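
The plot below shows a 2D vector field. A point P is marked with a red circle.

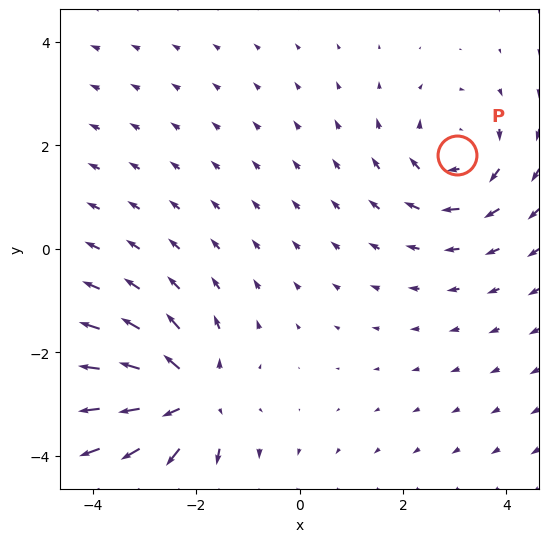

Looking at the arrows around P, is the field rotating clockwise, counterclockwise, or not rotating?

clockwise

Near P at (3.1, 1.8) the arrows circulate clockwise. The curl (z-component) there is about -3; negative curl means clockwise rotation.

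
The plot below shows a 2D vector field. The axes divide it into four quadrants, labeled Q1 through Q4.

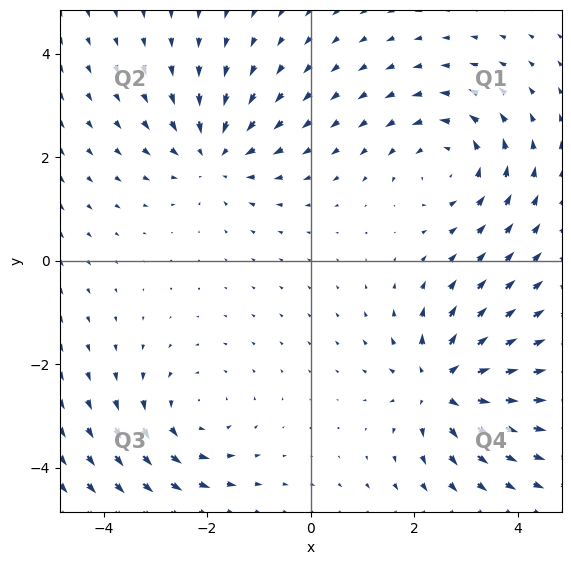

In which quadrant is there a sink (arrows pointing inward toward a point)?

The sink sits at approximately (-1.9, 2.0), which lies in quadrant Q2. The divergence there is about -4, negative as expected for a sink.

Q2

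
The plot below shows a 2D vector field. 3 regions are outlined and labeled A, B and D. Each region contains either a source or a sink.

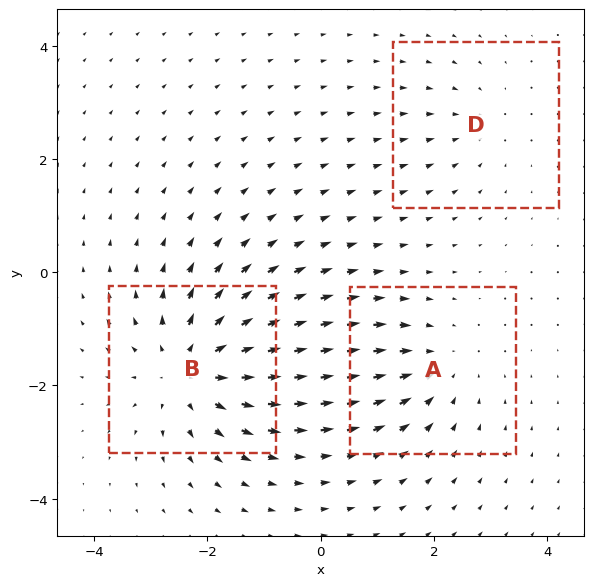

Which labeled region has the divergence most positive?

Divergence at each region's feature centre — A: about -3, B: about +5, D: about -2. Region B is most positive.

B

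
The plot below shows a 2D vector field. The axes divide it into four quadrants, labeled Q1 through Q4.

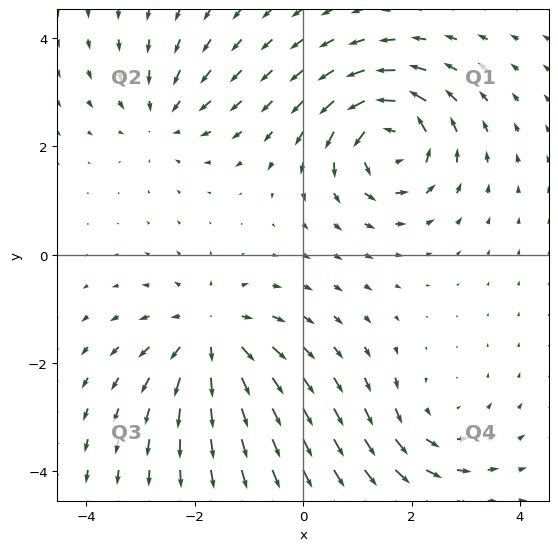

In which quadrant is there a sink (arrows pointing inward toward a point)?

Q2

The sink sits at approximately (-2.6, 2.6), which lies in quadrant Q2. The divergence there is about -3, negative as expected for a sink.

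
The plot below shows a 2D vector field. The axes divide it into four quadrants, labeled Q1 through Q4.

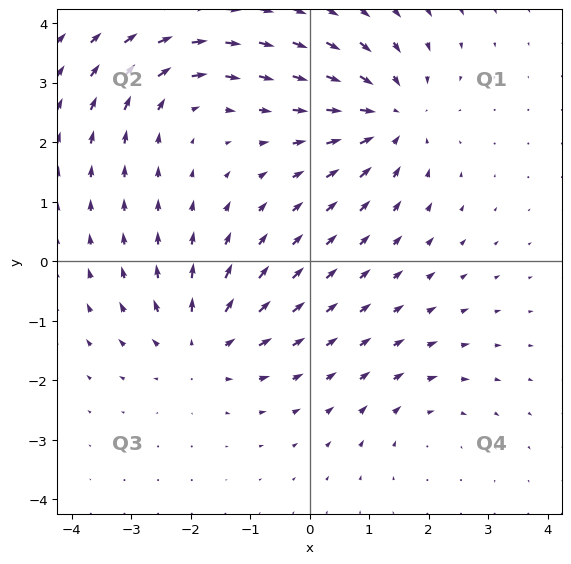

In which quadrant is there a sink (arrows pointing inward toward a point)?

Q1

The sink sits at approximately (1.4, 2.4), which lies in quadrant Q1. The divergence there is about -5, negative as expected for a sink.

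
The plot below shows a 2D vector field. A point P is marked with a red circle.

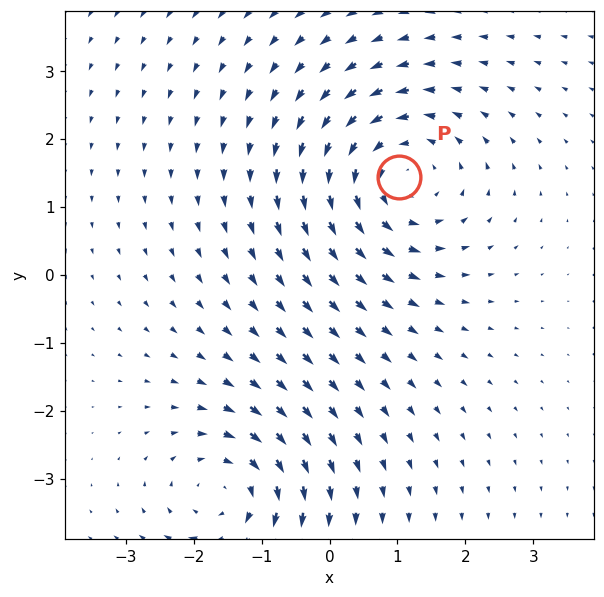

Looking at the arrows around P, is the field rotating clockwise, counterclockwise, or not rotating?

Near P at (1.0, 1.4) the arrows circulate counterclockwise. The curl (z-component) there is about +3; positive curl means counterclockwise rotation.

counterclockwise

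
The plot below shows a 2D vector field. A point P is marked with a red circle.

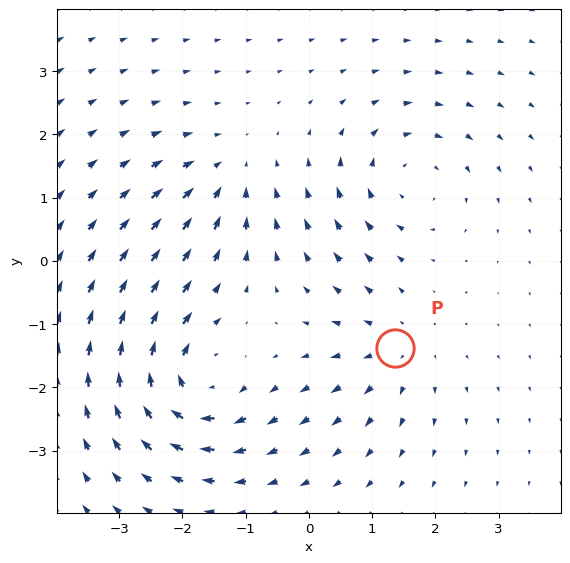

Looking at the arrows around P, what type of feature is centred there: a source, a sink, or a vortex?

source

At P (1.4, -1.4) the arrows spread outward. Divergence about +3, curl ≈0 — positive divergence with near-zero curl is a source.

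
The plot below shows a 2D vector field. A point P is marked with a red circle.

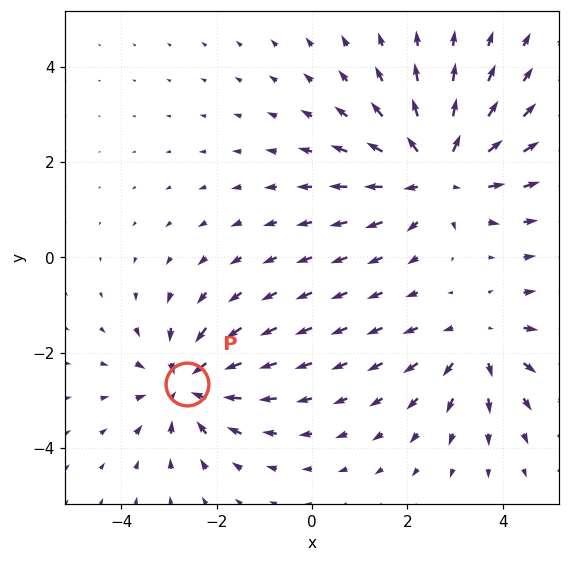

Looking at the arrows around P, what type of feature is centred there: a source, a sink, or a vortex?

At P (-2.6, -2.7) the arrows converge inward. Divergence about -4, curl ≈0 — negative divergence with near-zero curl is a sink.

sink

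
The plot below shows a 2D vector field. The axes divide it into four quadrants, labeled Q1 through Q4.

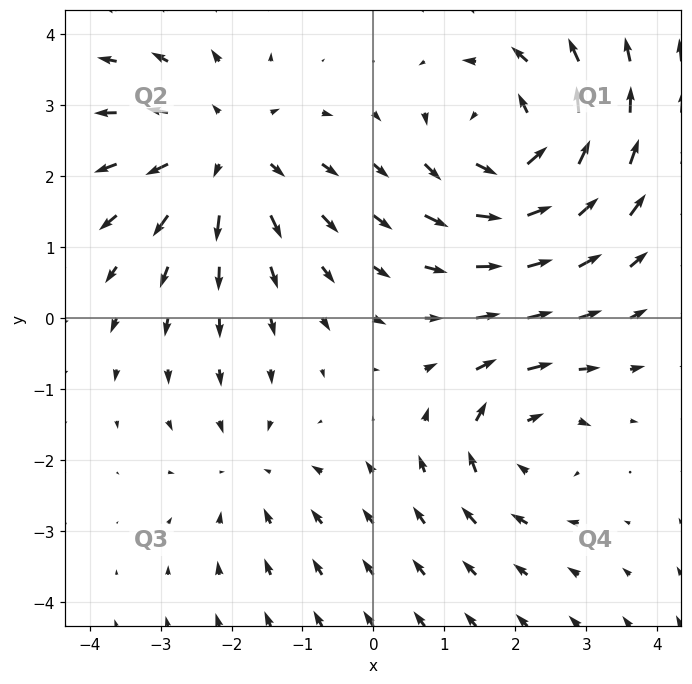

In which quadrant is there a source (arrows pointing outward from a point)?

The source sits at approximately (-2.1, 2.3), which lies in quadrant Q2. The divergence there is about +4, positive as expected for a source.

Q2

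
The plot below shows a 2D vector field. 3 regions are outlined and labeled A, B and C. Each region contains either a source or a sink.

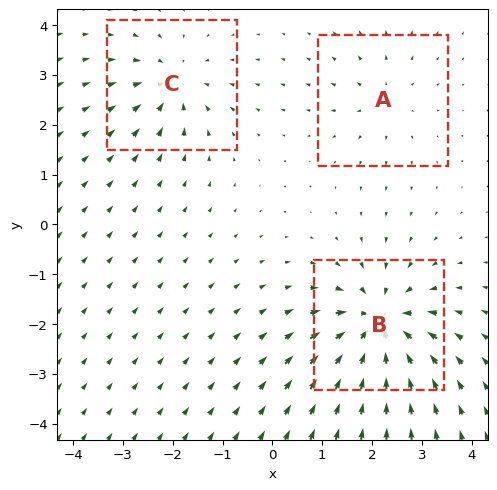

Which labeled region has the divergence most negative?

Divergence at each region's feature centre — A: about +3, B: about -6, C: about -4. Region B is most negative.

B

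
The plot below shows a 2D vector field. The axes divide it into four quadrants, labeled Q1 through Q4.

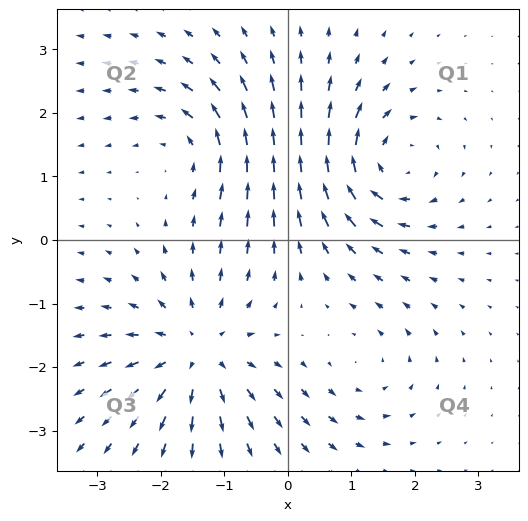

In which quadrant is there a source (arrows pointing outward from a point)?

Q3

The source sits at approximately (-1.4, -1.8), which lies in quadrant Q3. The divergence there is about +5, positive as expected for a source.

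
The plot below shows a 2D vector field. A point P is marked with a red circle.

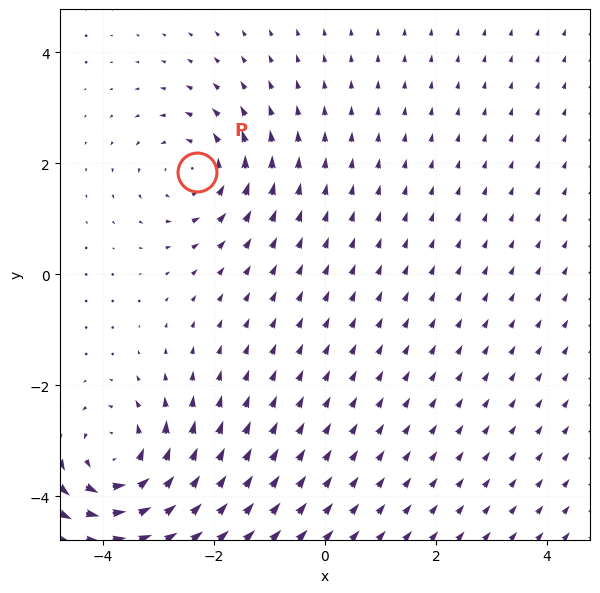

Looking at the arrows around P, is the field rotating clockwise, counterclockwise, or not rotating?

Near P at (-2.3, 1.8) the arrows circulate counterclockwise. The curl (z-component) there is about +3; positive curl means counterclockwise rotation.

counterclockwise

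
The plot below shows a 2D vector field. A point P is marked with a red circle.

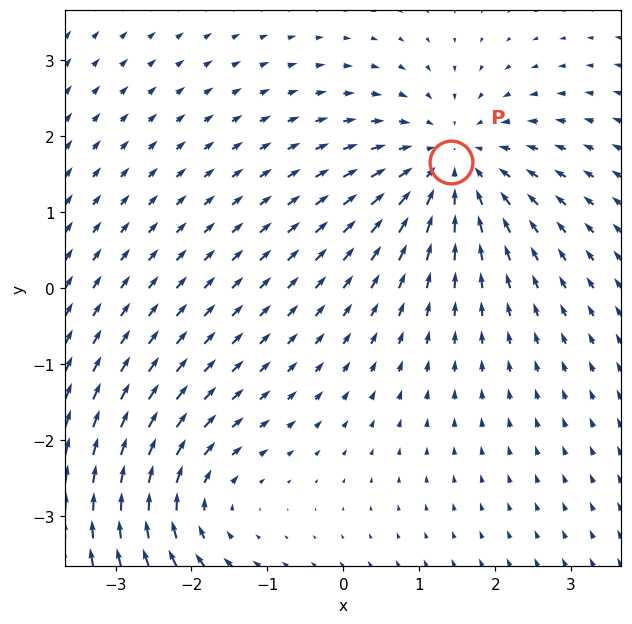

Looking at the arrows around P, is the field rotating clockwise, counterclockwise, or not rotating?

Near P at (1.4, 1.7) the arrows show no circulation. The curl there is ≈0.

not rotating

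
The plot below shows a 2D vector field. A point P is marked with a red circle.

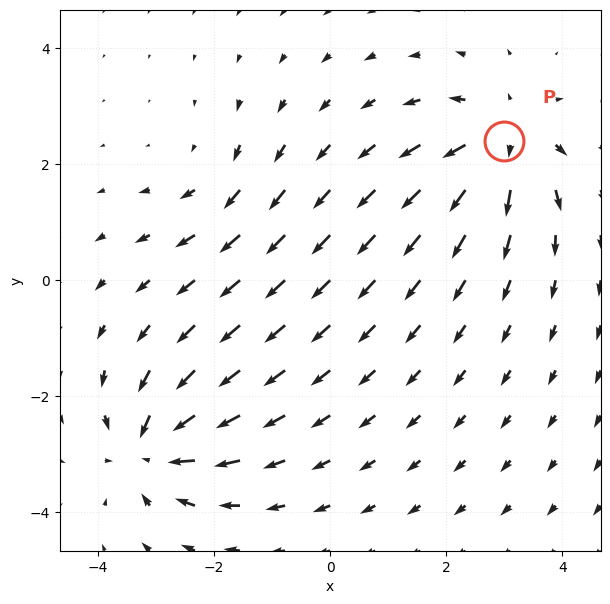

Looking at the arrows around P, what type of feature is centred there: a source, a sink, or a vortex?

At P (3.0, 2.4) the arrows spread outward. Divergence about +6, curl ≈0 — positive divergence with near-zero curl is a source.

source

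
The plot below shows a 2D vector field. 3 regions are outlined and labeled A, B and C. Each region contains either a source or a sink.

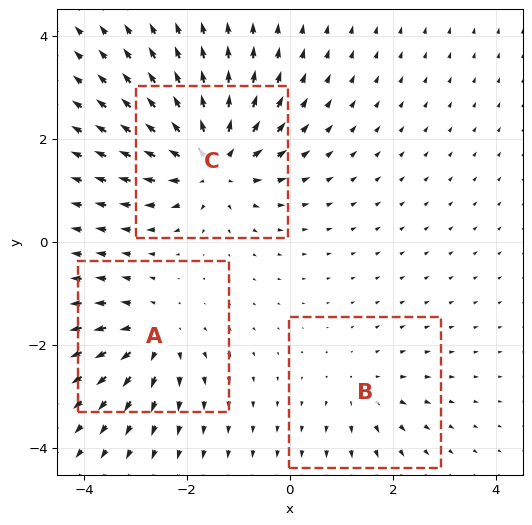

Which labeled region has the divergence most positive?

Divergence at each region's feature centre — A: about +4, B: about +2, C: about +6. Region C is most positive.

C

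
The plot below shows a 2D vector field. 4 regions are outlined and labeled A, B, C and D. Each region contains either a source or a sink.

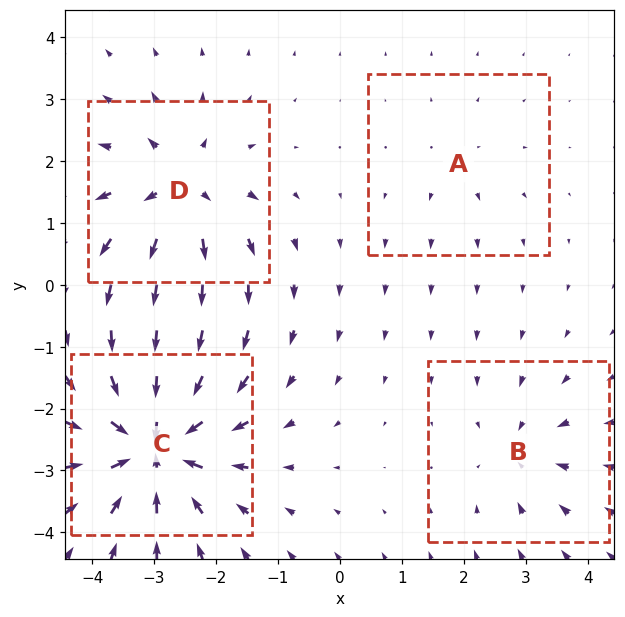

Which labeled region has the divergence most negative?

Divergence at each region's feature centre — A: about +2, B: about -4, C: about -9, D: about +6. Region C is most negative.

C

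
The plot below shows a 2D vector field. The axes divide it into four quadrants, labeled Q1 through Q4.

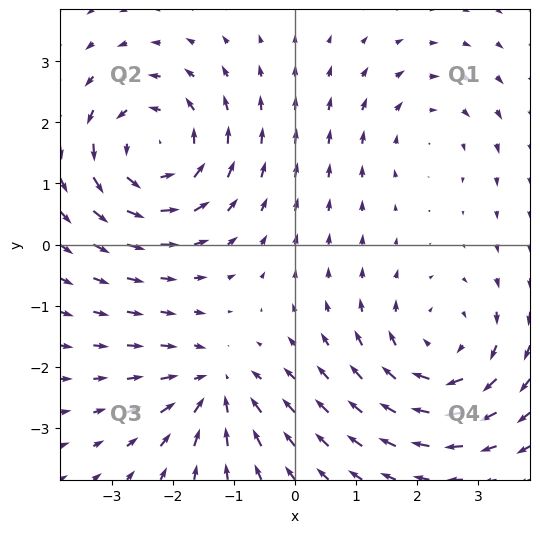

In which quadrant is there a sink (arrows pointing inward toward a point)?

Q3

The sink sits at approximately (-1.3, -2.3), which lies in quadrant Q3. The divergence there is about -4, negative as expected for a sink.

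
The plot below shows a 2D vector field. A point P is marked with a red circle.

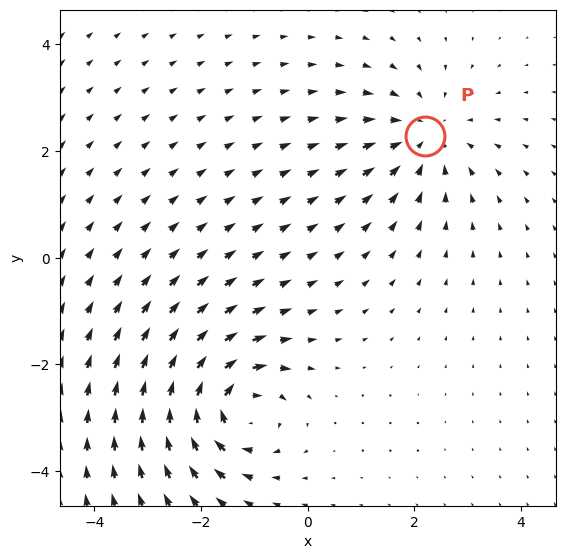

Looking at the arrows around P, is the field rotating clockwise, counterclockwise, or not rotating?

not rotating

Near P at (2.2, 2.3) the arrows show no circulation. The curl there is ≈0.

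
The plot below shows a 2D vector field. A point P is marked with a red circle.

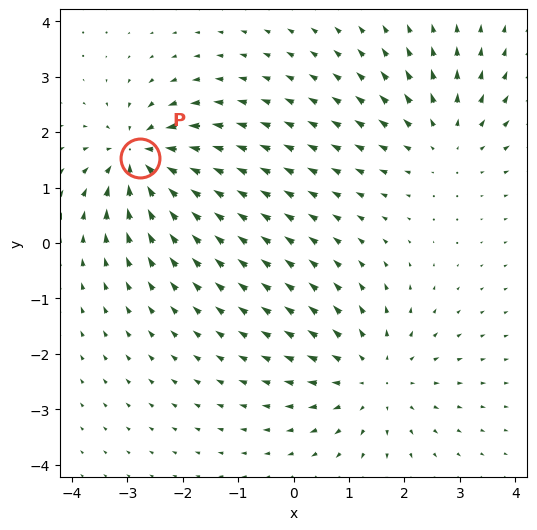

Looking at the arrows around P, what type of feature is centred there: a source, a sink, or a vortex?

sink

At P (-2.8, 1.5) the arrows converge inward. Divergence about -5, curl ≈0 — negative divergence with near-zero curl is a sink.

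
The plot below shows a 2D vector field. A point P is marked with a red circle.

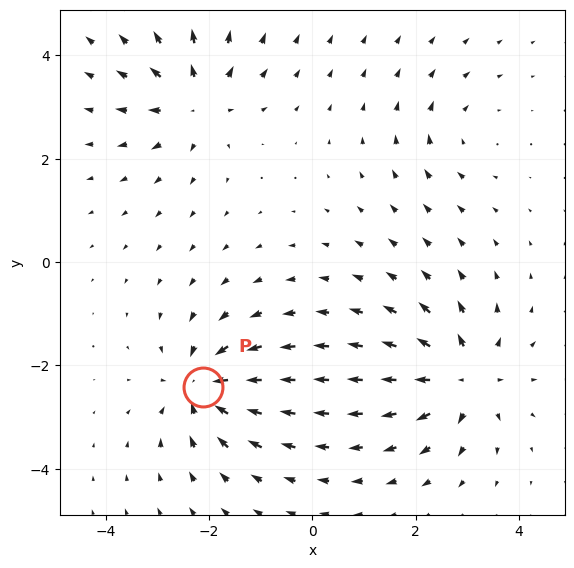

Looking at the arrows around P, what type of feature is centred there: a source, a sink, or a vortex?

At P (-2.1, -2.4) the arrows converge inward. Divergence about -6, curl ≈0 — negative divergence with near-zero curl is a sink.

sink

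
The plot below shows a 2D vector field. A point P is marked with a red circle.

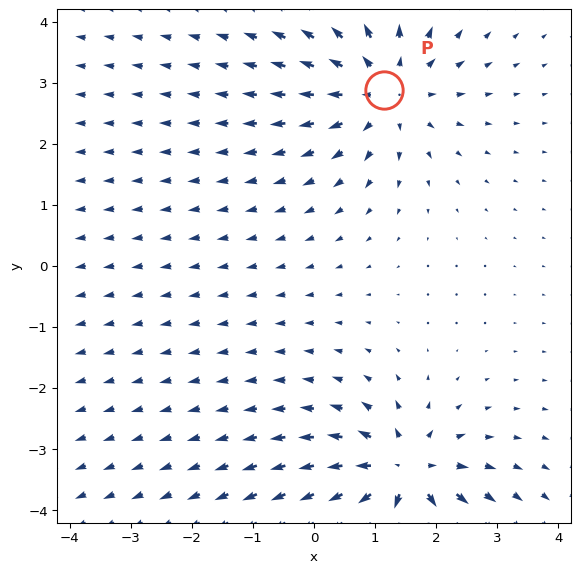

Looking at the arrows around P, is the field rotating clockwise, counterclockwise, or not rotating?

Near P at (1.1, 2.9) the arrows show no circulation. The curl there is ≈0.

not rotating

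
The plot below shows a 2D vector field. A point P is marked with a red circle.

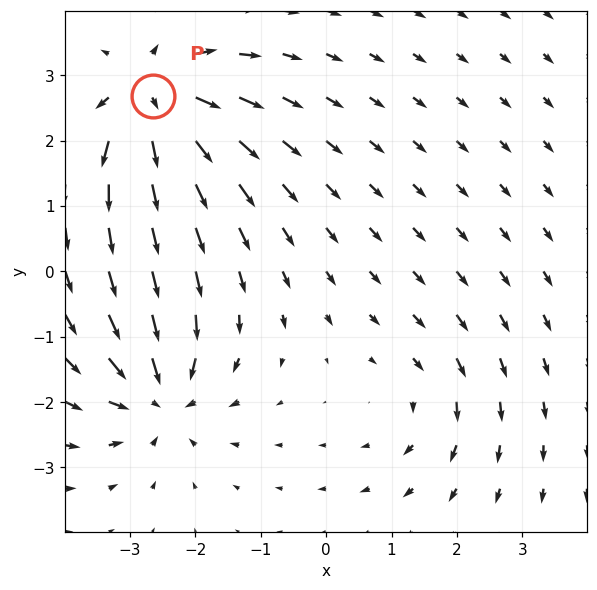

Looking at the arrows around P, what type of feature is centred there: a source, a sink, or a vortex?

At P (-2.6, 2.7) the arrows spread outward. Divergence about +6, curl ≈0 — positive divergence with near-zero curl is a source.

source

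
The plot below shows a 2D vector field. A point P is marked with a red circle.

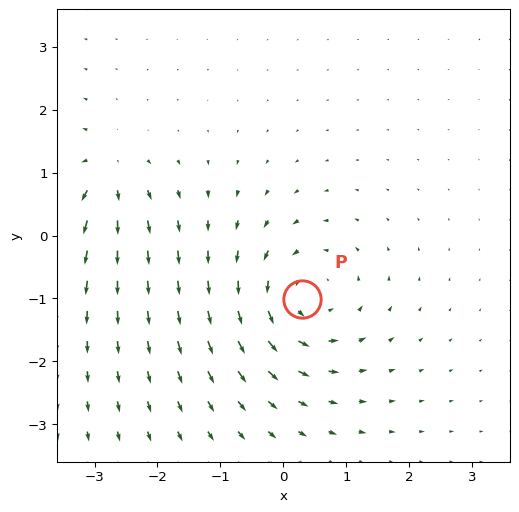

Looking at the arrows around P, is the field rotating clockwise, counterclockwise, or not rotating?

counterclockwise

Near P at (0.3, -1.0) the arrows circulate counterclockwise. The curl (z-component) there is about +4; positive curl means counterclockwise rotation.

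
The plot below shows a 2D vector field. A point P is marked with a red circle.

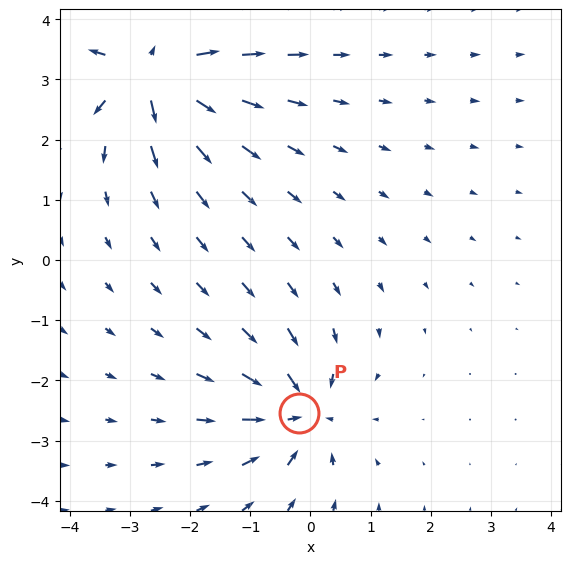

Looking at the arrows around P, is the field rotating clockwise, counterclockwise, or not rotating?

not rotating

Near P at (-0.2, -2.5) the arrows show no circulation. The curl there is ≈0.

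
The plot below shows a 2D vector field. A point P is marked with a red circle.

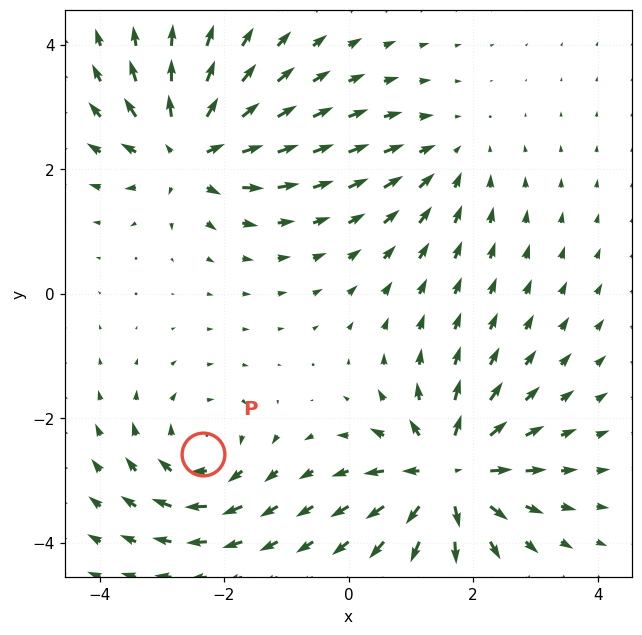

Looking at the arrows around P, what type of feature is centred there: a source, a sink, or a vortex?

vortex

At P (-2.3, -2.6) the arrows circulate clockwise. Divergence ≈0, curl about -4 — near-zero divergence with nonzero curl is a vortex.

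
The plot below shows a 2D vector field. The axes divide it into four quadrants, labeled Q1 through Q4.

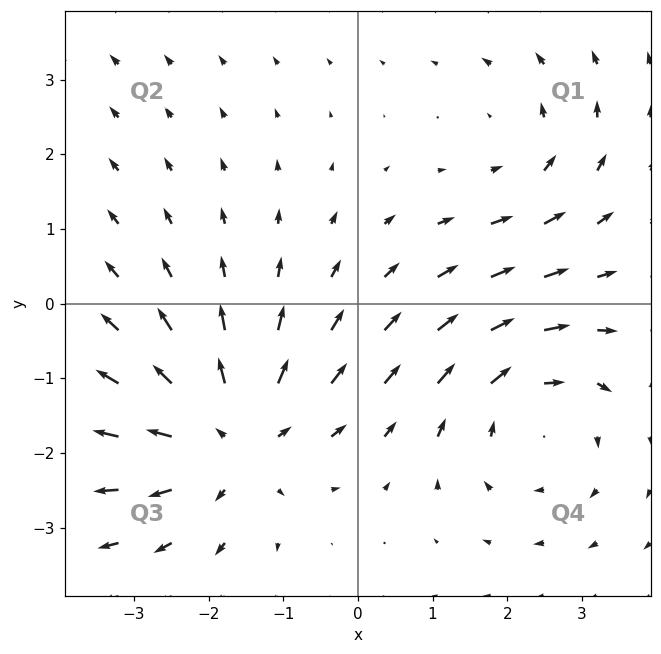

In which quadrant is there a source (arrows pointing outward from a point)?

Q3

The source sits at approximately (-1.7, -1.8), which lies in quadrant Q3. The divergence there is about +4, positive as expected for a source.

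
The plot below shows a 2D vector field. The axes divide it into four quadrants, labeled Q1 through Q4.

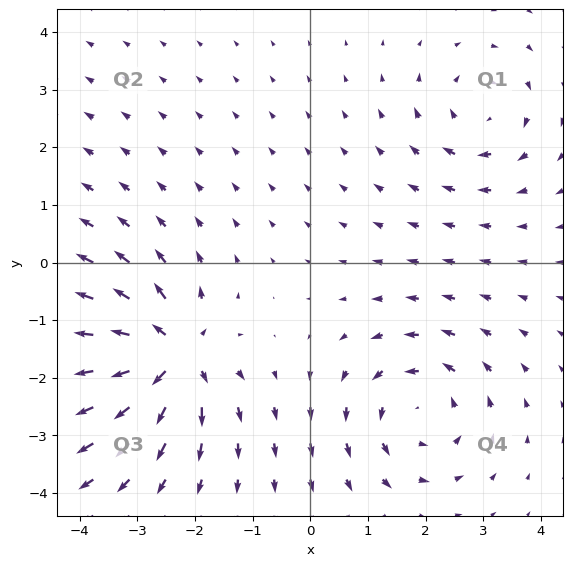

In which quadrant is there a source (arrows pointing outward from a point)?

Q3

The source sits at approximately (-2.4, -1.6), which lies in quadrant Q3. The divergence there is about +7, positive as expected for a source.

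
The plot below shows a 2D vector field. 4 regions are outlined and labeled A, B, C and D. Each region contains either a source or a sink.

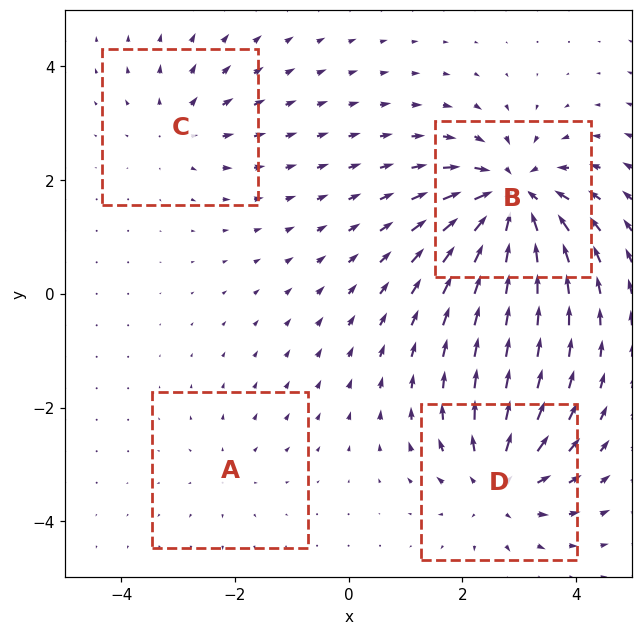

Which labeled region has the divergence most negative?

Divergence at each region's feature centre — A: about +2, B: about -8, C: about +3, D: about +6. Region B is most negative.

B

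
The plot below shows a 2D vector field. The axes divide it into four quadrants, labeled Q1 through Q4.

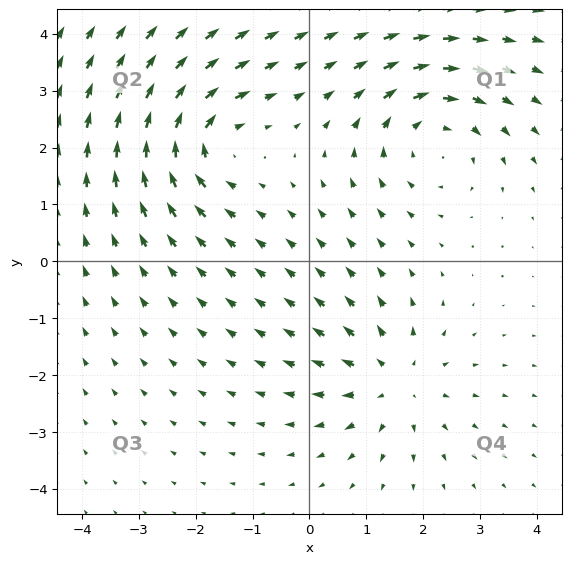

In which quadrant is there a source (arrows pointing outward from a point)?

The source sits at approximately (1.5, -2.1), which lies in quadrant Q4. The divergence there is about +3, positive as expected for a source.

Q4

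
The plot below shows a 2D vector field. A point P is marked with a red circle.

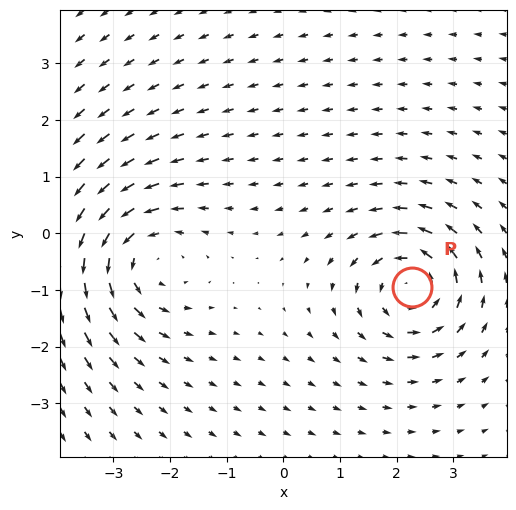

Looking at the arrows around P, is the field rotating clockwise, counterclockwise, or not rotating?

Near P at (2.3, -0.9) the arrows circulate counterclockwise. The curl (z-component) there is about +5; positive curl means counterclockwise rotation.

counterclockwise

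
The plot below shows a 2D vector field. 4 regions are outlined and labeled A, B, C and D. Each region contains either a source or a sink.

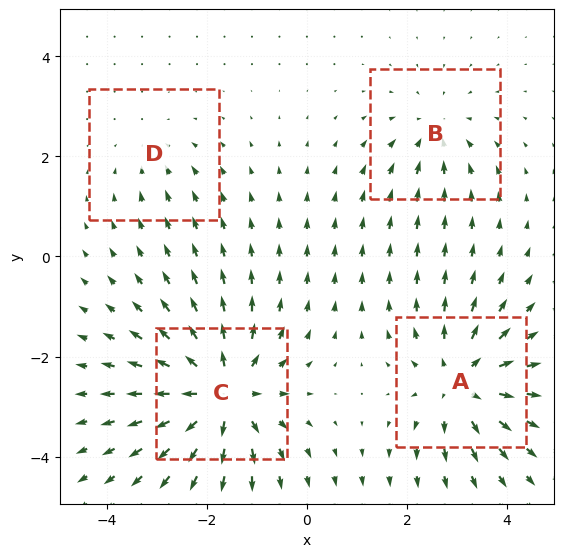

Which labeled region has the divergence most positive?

Divergence at each region's feature centre — A: about +5, B: about -3, C: about +7, D: about -2. Region C is most positive.

C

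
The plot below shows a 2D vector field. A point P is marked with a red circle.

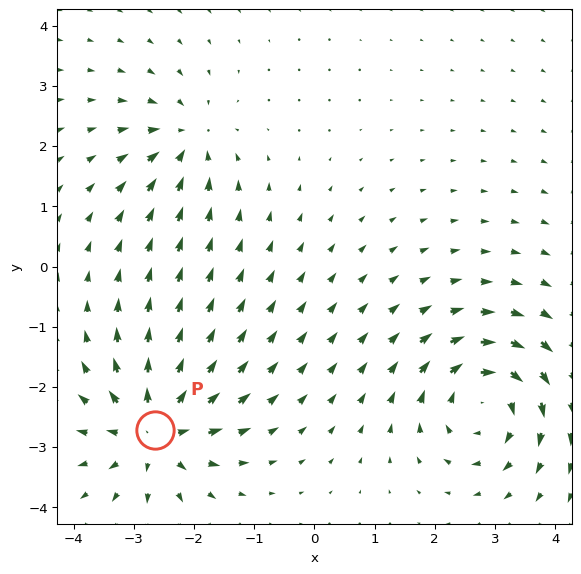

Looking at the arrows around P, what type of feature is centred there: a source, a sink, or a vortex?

At P (-2.7, -2.7) the arrows spread outward. Divergence about +5, curl ≈0 — positive divergence with near-zero curl is a source.

source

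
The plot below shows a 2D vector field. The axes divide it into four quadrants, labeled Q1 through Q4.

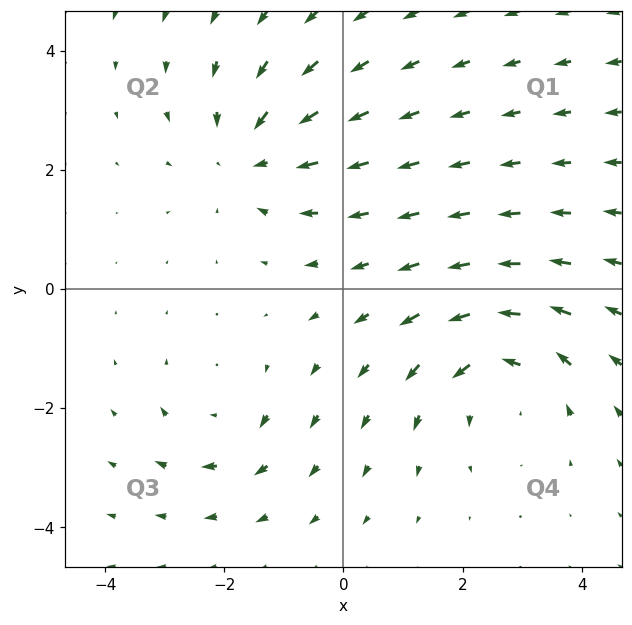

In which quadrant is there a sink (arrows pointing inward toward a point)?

Q2

The sink sits at approximately (-1.5, 2.2), which lies in quadrant Q2. The divergence there is about -4, negative as expected for a sink.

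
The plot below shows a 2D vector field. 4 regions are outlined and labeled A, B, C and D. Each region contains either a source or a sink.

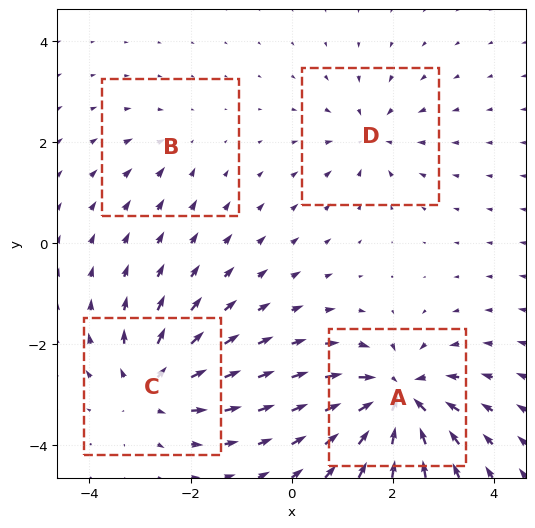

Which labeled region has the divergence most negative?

Divergence at each region's feature centre — A: about -8, B: about -2, C: about +6, D: about -4. Region A is most negative.

A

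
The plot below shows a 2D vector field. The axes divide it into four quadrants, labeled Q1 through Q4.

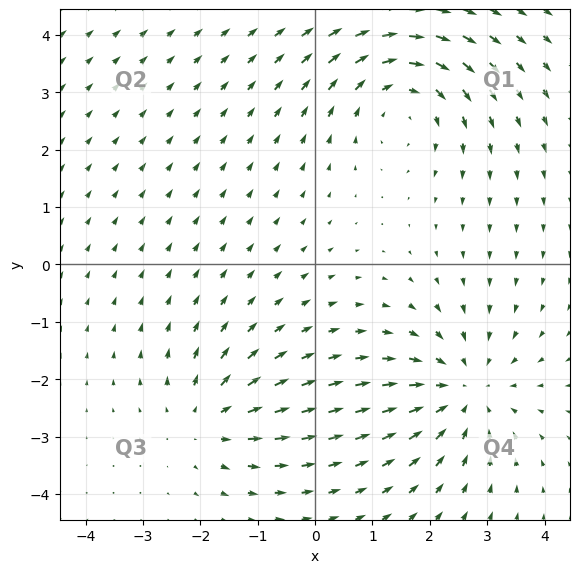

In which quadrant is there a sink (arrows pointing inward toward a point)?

The sink sits at approximately (2.6, -2.2), which lies in quadrant Q4. The divergence there is about -3, negative as expected for a sink.

Q4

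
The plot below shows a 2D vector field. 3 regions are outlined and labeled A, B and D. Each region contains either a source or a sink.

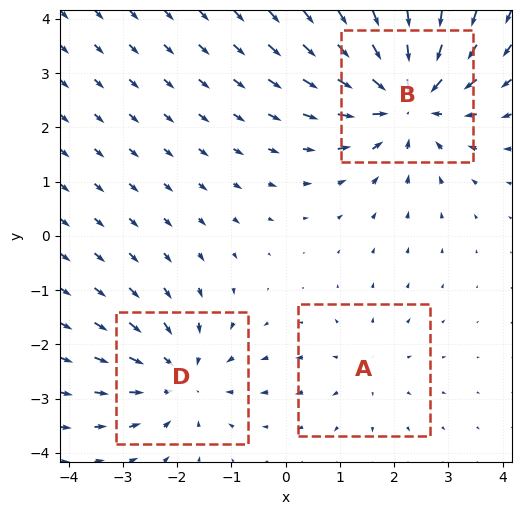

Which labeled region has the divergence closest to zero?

A

Divergence at each region's feature centre — A: about +2, B: about -5, D: about -3. Region A is closest to zero.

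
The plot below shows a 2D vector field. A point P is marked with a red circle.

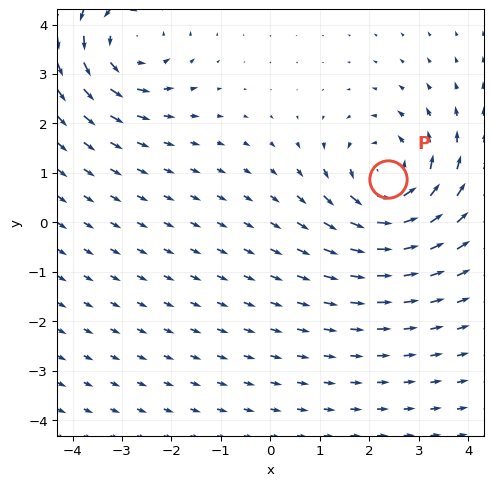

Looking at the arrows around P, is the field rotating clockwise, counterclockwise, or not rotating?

Near P at (2.4, 0.9) the arrows circulate counterclockwise. The curl (z-component) there is about +4; positive curl means counterclockwise rotation.

counterclockwise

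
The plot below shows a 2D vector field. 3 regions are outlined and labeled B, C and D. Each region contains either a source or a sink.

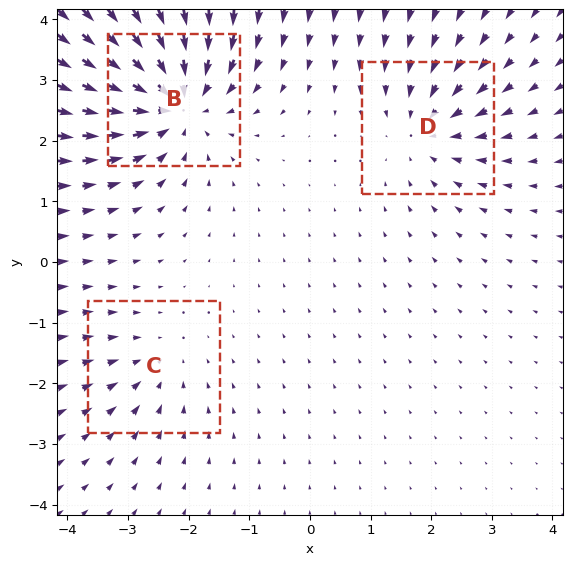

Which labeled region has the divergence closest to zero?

Divergence at each region's feature centre — B: about -5, C: about -2, D: about -3. Region C is closest to zero.

C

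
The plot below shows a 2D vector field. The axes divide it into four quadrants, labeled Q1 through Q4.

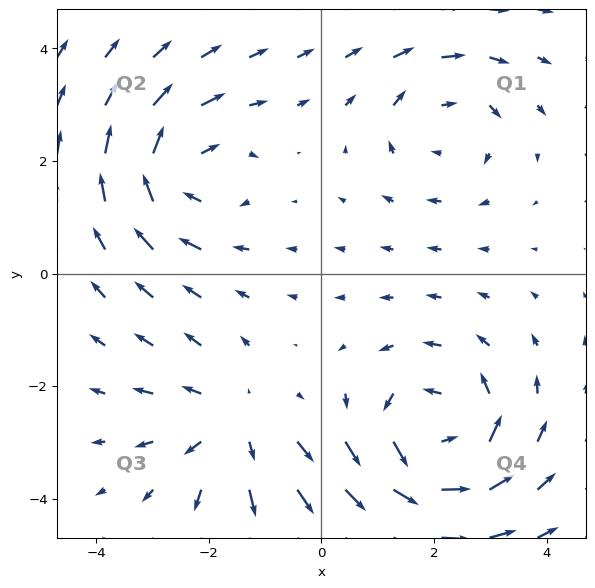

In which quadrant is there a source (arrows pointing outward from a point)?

Q3

The source sits at approximately (-1.5, -2.7), which lies in quadrant Q3. The divergence there is about +3, positive as expected for a source.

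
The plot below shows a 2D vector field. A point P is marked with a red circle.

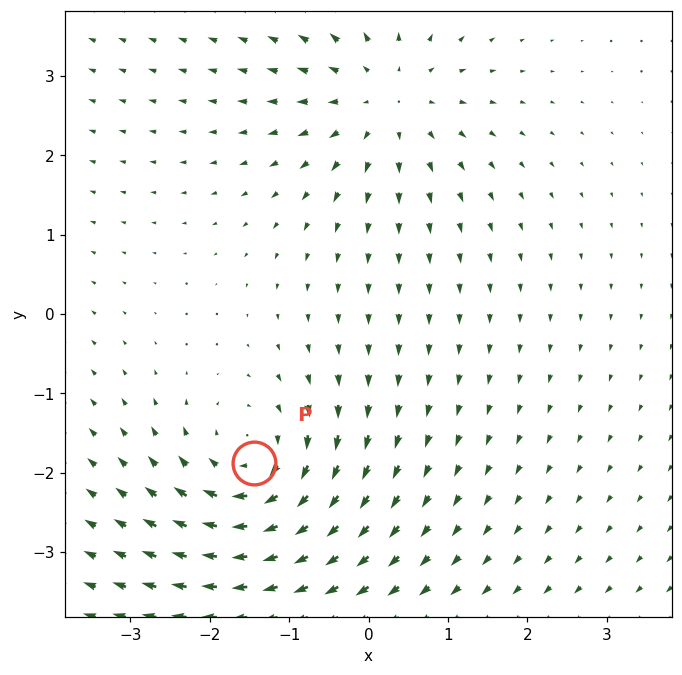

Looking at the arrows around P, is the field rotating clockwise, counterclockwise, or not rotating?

Near P at (-1.4, -1.9) the arrows circulate clockwise. The curl (z-component) there is about -5; negative curl means clockwise rotation.

clockwise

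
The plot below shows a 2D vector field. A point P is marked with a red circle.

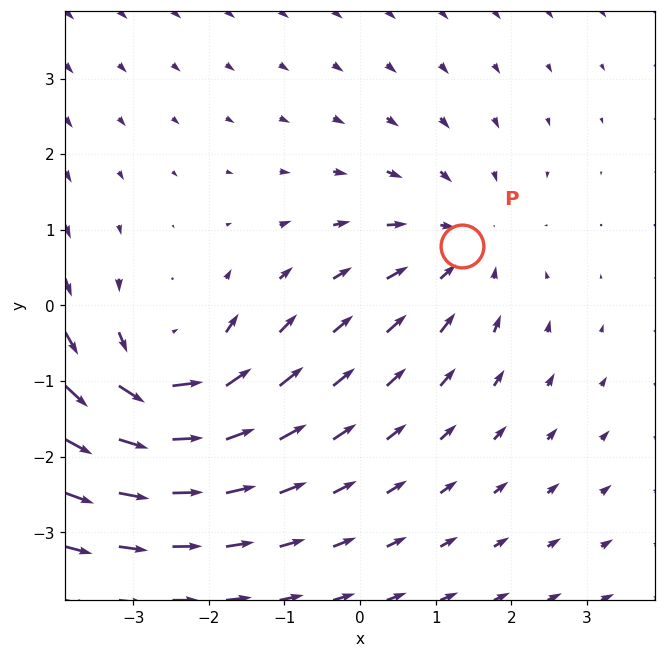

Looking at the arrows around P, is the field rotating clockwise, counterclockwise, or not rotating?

Near P at (1.4, 0.8) the arrows show no circulation. The curl there is ≈0.

not rotating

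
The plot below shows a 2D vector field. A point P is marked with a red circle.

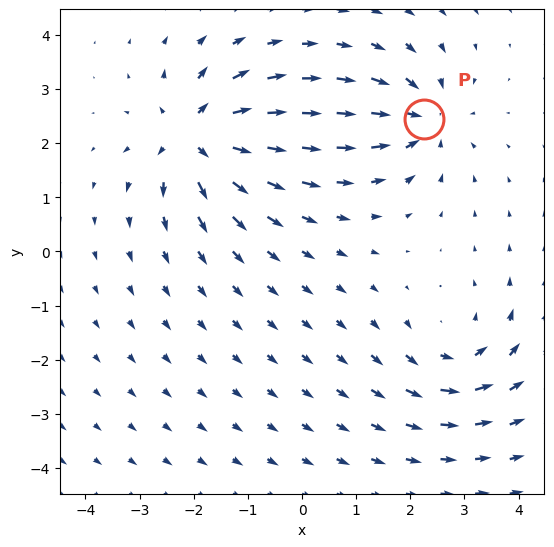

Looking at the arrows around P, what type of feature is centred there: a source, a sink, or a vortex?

At P (2.2, 2.4) the arrows converge inward. Divergence about -5, curl ≈0 — negative divergence with near-zero curl is a sink.

sink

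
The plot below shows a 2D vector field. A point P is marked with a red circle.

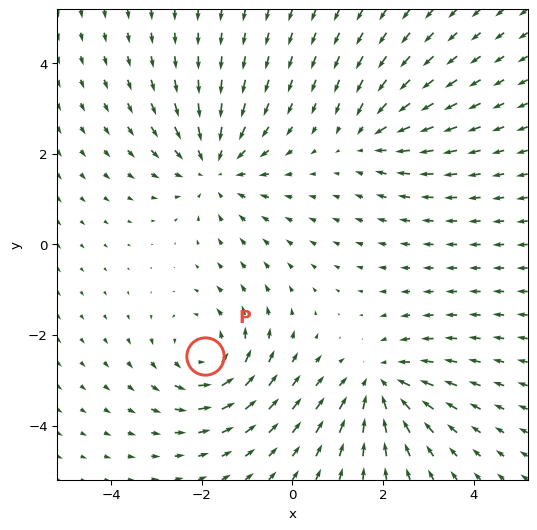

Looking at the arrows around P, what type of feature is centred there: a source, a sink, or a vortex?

At P (-1.9, -2.5) the arrows circulate counterclockwise. Divergence ≈0, curl about +4 — near-zero divergence with nonzero curl is a vortex.

vortex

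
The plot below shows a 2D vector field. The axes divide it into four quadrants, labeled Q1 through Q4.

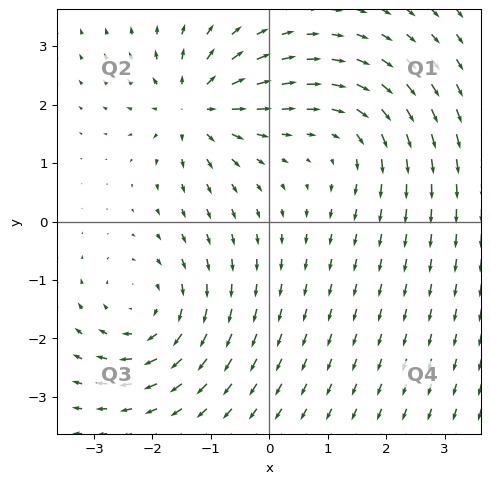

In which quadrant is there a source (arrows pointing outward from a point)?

The source sits at approximately (-1.3, 2.0), which lies in quadrant Q2. The divergence there is about +6, positive as expected for a source.

Q2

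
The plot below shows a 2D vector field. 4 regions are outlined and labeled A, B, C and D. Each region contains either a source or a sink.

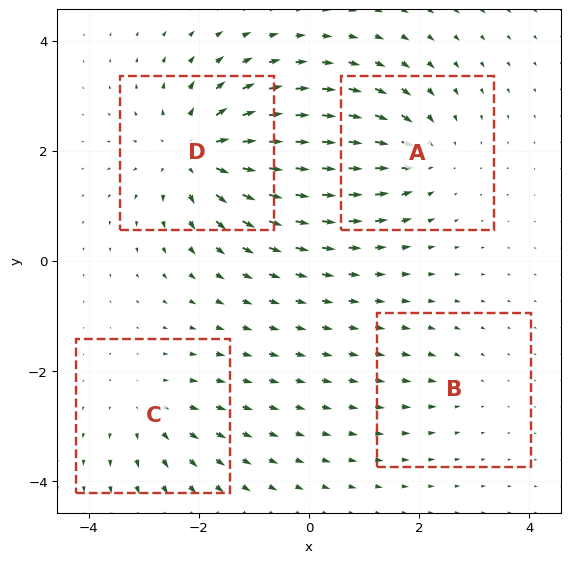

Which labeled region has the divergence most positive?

D

Divergence at each region's feature centre — A: about -5, B: about -2, C: about +3, D: about +7. Region D is most positive.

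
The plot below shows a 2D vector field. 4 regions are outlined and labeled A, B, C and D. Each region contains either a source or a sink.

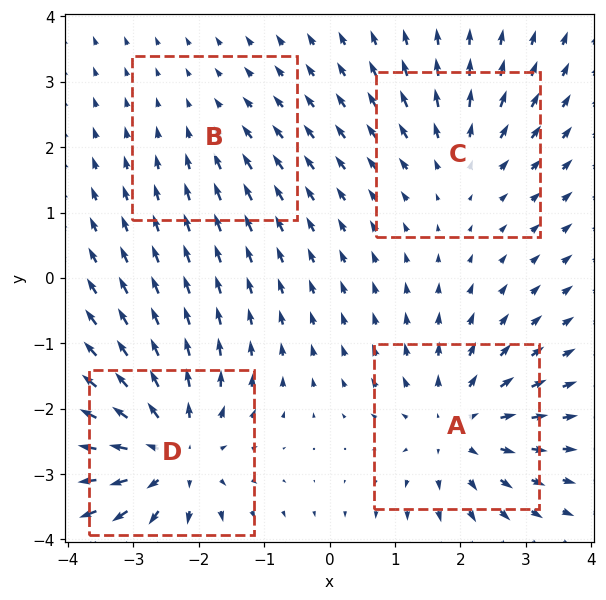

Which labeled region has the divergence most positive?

Divergence at each region's feature centre — A: about +5, B: about -2, C: about +3, D: about +6. Region D is most positive.

D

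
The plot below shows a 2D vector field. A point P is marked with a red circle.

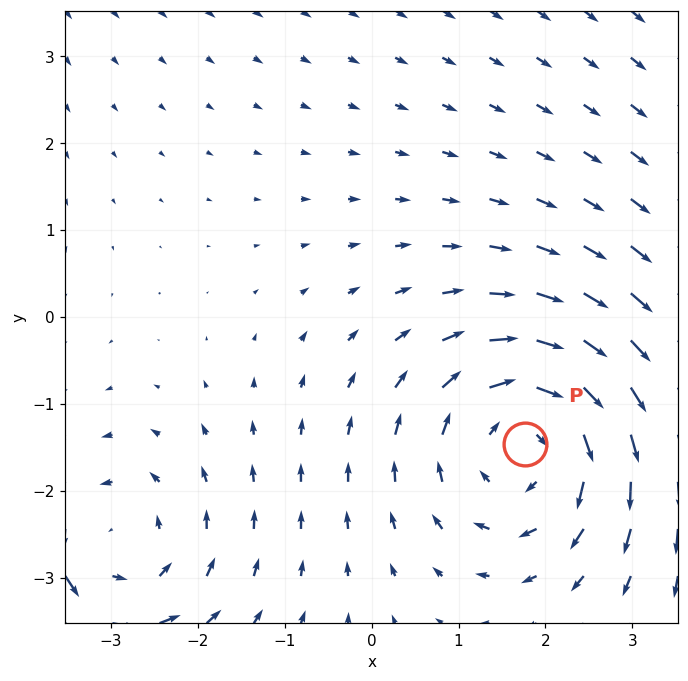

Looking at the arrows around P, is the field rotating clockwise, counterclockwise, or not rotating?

clockwise

Near P at (1.8, -1.5) the arrows circulate clockwise. The curl (z-component) there is about -4; negative curl means clockwise rotation.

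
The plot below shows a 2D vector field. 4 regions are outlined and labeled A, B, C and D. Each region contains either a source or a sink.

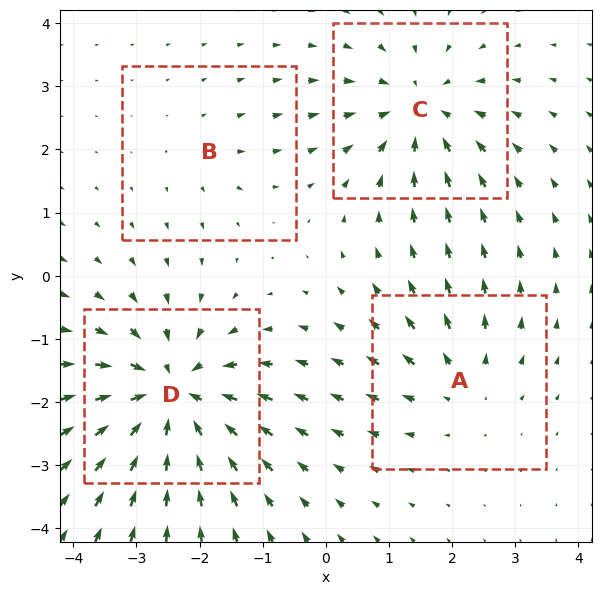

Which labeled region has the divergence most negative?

D

Divergence at each region's feature centre — A: about +3, B: about +2, C: about -5, D: about -7. Region D is most negative.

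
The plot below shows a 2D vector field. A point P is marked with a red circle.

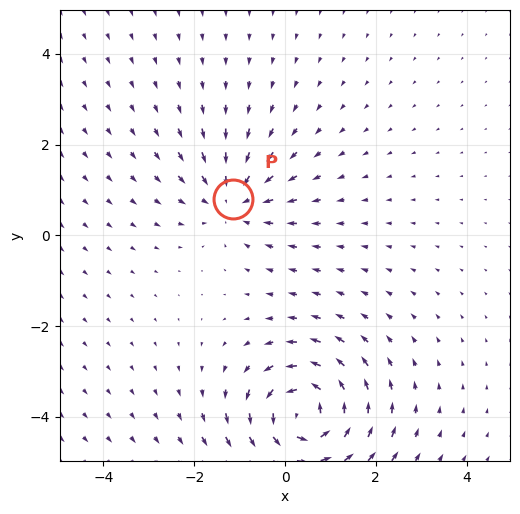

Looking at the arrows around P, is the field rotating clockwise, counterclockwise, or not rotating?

not rotating

Near P at (-1.2, 0.8) the arrows show no circulation. The curl there is ≈0.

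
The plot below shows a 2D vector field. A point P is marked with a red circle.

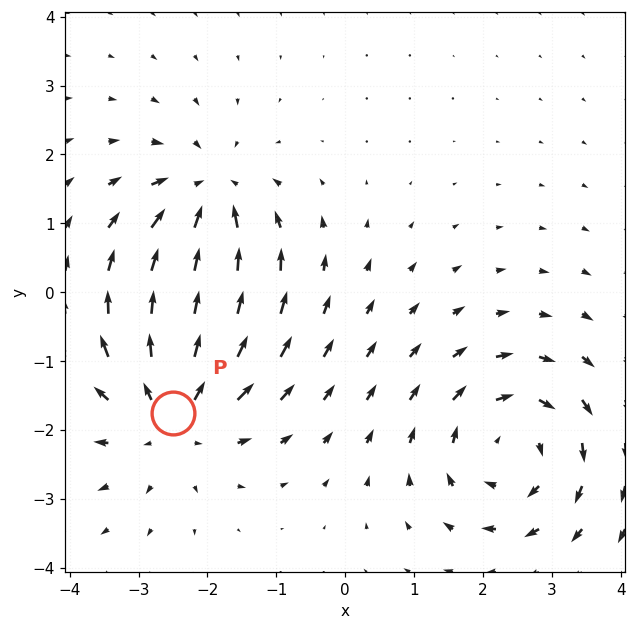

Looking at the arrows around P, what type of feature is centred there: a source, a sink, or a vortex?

source

At P (-2.5, -1.7) the arrows spread outward. Divergence about +5, curl ≈0 — positive divergence with near-zero curl is a source.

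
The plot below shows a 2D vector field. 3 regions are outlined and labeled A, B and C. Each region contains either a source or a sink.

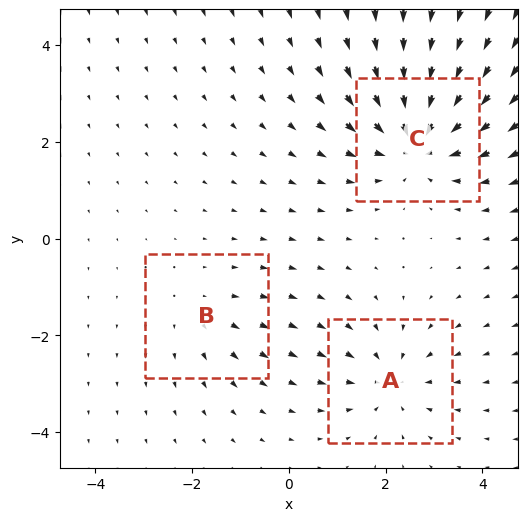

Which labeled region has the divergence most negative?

Divergence at each region's feature centre — A: about -3, B: about +2, C: about -5. Region C is most negative.

C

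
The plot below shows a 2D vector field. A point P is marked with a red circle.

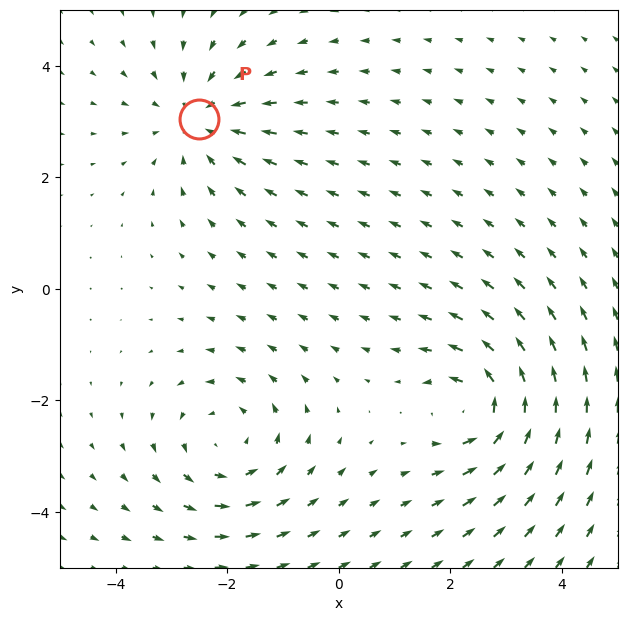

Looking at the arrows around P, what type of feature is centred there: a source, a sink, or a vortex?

At P (-2.5, 3.0) the arrows converge inward. Divergence about -3, curl ≈0 — negative divergence with near-zero curl is a sink.

sink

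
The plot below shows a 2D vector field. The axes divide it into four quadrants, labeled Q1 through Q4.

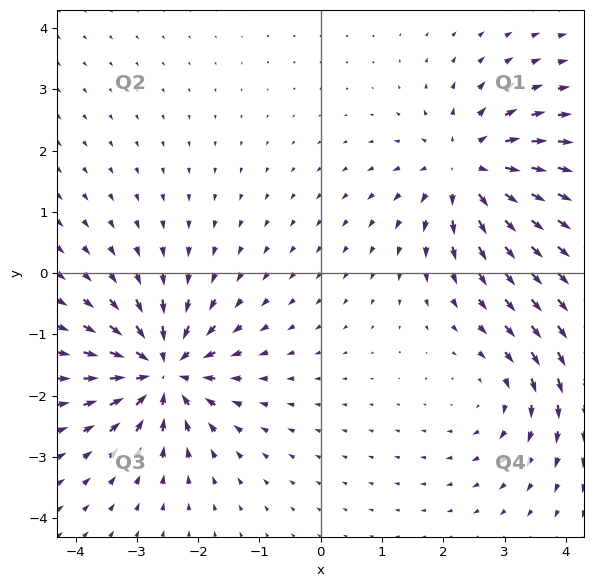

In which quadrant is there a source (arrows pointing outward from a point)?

The source sits at approximately (2.4, 1.7), which lies in quadrant Q1. The divergence there is about +5, positive as expected for a source.

Q1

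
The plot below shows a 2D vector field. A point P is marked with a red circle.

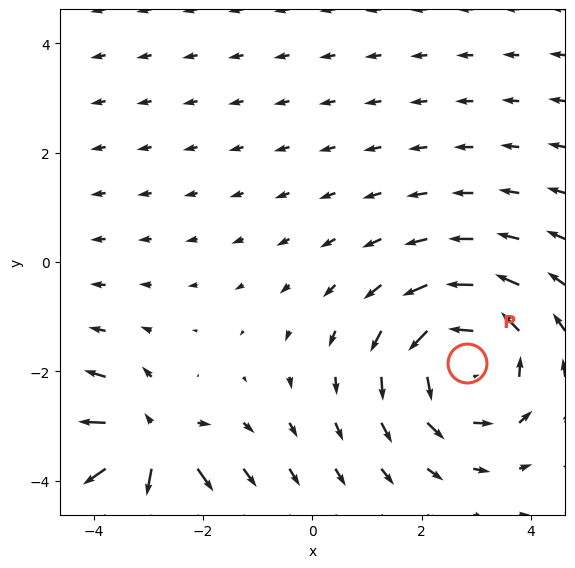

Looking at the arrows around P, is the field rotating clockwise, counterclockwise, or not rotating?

Near P at (2.8, -1.8) the arrows circulate counterclockwise. The curl (z-component) there is about +4; positive curl means counterclockwise rotation.

counterclockwise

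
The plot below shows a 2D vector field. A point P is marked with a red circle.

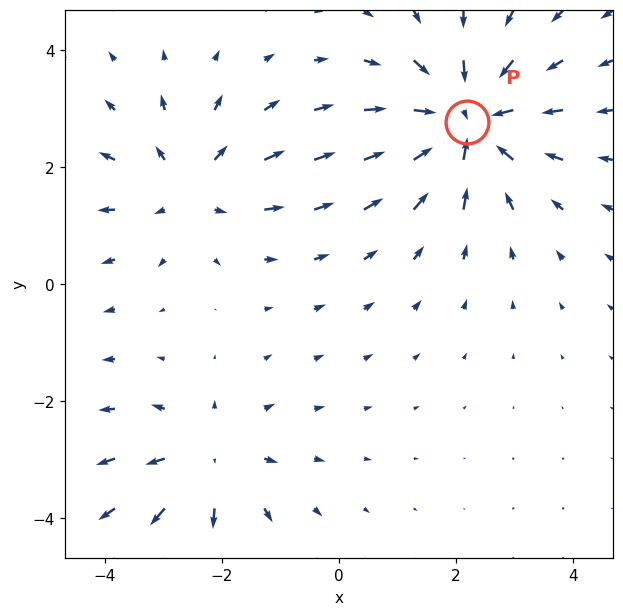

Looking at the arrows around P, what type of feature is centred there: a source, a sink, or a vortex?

sink

At P (2.2, 2.8) the arrows converge inward. Divergence about -5, curl ≈0 — negative divergence with near-zero curl is a sink.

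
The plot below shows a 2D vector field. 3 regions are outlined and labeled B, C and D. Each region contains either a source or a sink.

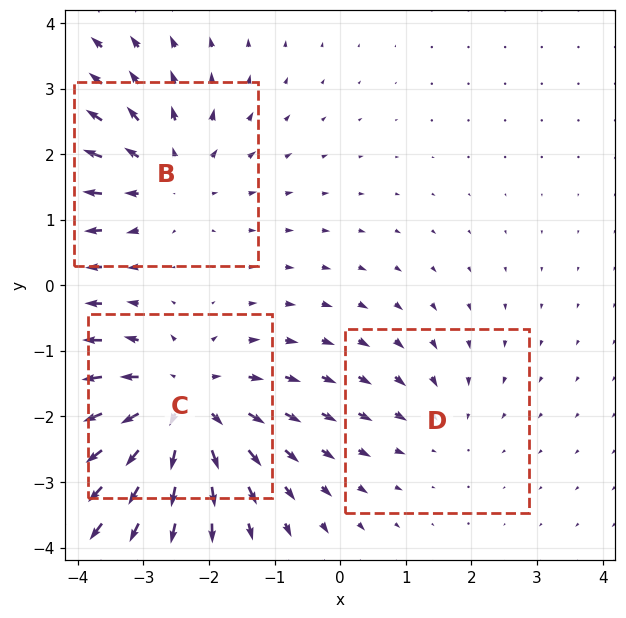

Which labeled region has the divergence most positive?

Divergence at each region's feature centre — B: about +3, C: about +4, D: about -2. Region C is most positive.

C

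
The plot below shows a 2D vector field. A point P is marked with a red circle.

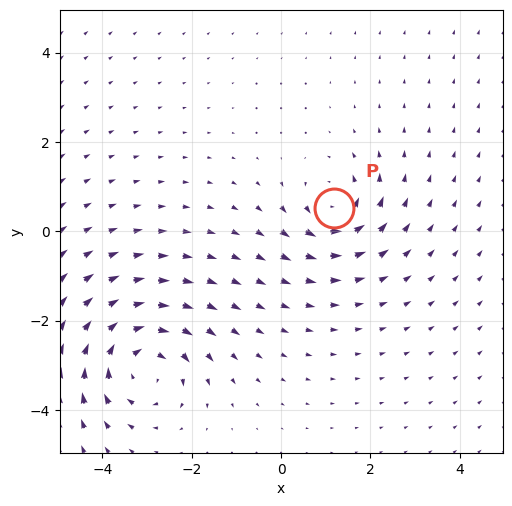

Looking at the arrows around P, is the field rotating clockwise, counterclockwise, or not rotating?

counterclockwise

Near P at (1.2, 0.5) the arrows circulate counterclockwise. The curl (z-component) there is about +5; positive curl means counterclockwise rotation.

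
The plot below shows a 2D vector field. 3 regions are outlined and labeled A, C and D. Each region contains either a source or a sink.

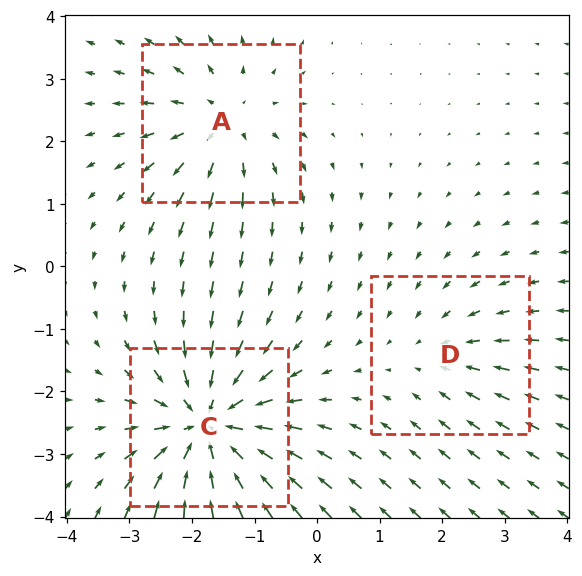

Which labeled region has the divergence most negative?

C

Divergence at each region's feature centre — A: about +4, C: about -6, D: about -2. Region C is most negative.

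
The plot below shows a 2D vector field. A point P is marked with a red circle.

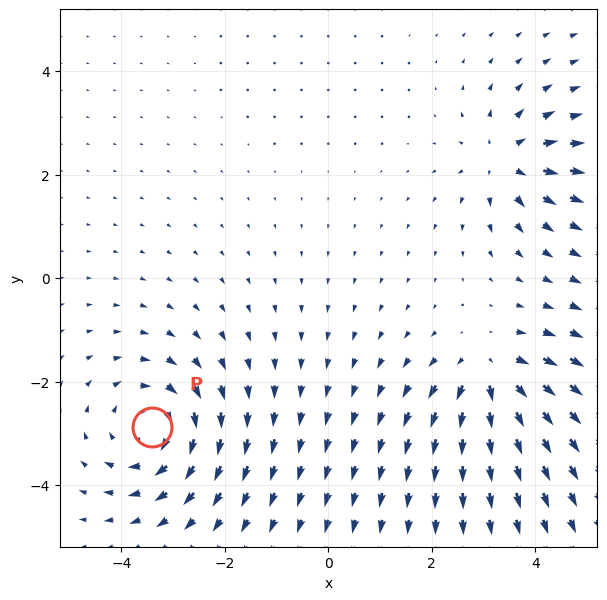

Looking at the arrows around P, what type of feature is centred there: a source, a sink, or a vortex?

vortex

At P (-3.4, -2.9) the arrows circulate clockwise. Divergence ≈0, curl about -5 — near-zero divergence with nonzero curl is a vortex.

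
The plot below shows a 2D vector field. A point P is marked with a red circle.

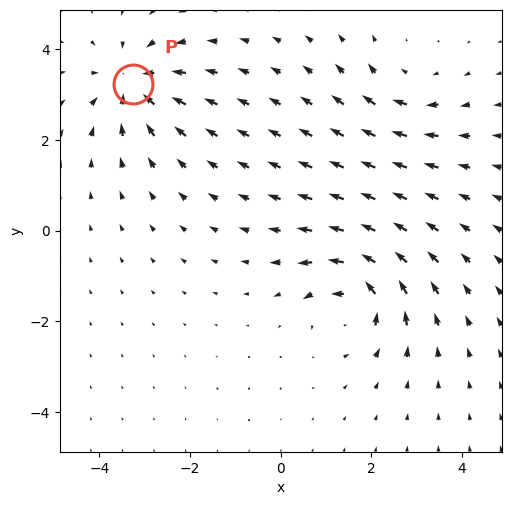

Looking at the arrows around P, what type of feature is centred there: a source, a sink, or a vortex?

At P (-3.3, 3.2) the arrows converge inward. Divergence about -5, curl ≈0 — negative divergence with near-zero curl is a sink.

sink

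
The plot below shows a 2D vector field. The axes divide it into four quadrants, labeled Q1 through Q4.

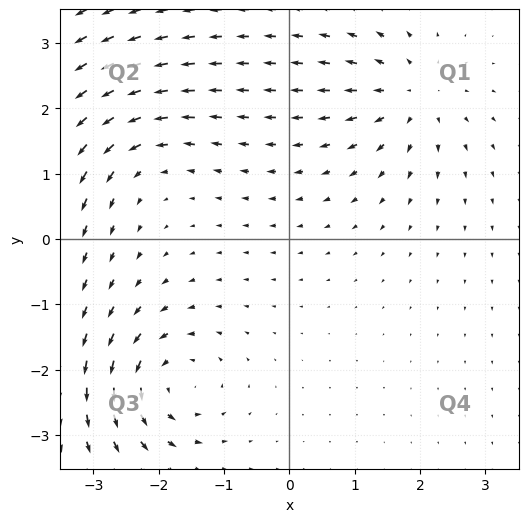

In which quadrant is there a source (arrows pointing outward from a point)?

Q1

The source sits at approximately (1.9, 2.2), which lies in quadrant Q1. The divergence there is about +4, positive as expected for a source.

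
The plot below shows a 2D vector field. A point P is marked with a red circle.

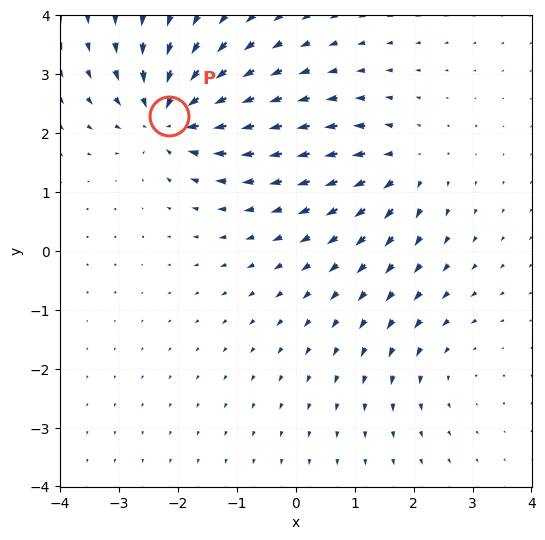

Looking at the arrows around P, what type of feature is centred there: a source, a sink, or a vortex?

sink

At P (-2.2, 2.3) the arrows converge inward. Divergence about -6, curl ≈0 — negative divergence with near-zero curl is a sink.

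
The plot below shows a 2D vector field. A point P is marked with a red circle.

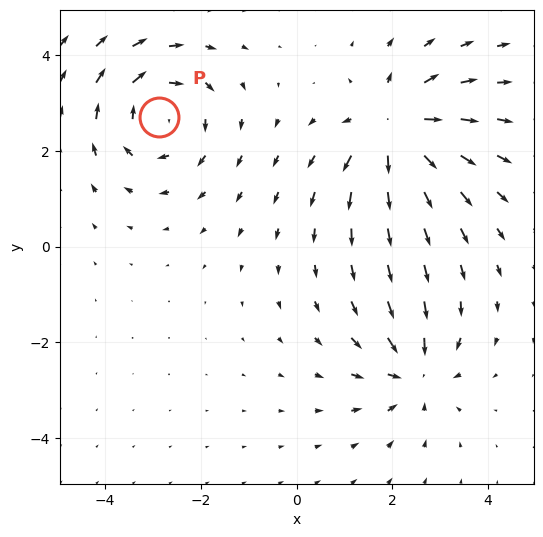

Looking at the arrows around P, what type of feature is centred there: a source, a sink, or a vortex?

vortex

At P (-2.9, 2.7) the arrows circulate clockwise. Divergence ≈0, curl about -4 — near-zero divergence with nonzero curl is a vortex.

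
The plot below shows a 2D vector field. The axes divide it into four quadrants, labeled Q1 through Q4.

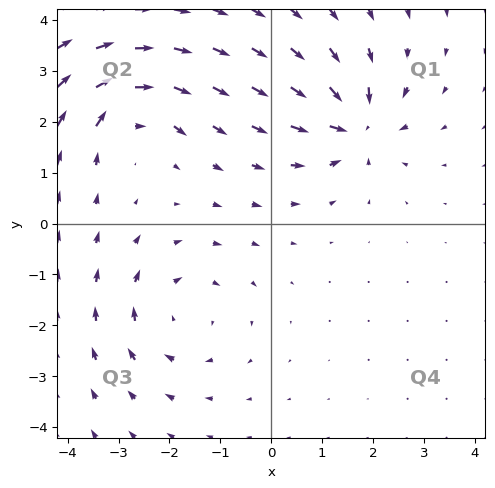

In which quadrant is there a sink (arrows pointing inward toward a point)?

Q1

The sink sits at approximately (1.7, 1.9), which lies in quadrant Q1. The divergence there is about -7, negative as expected for a sink.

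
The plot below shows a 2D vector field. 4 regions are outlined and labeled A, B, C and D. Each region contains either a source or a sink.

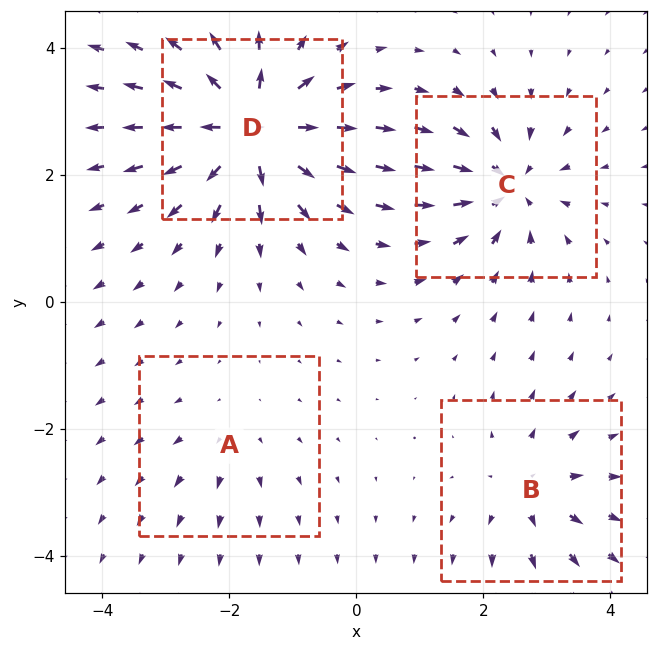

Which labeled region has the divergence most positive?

Divergence at each region's feature centre — A: about +2, B: about +4, C: about -6, D: about +9. Region D is most positive.

D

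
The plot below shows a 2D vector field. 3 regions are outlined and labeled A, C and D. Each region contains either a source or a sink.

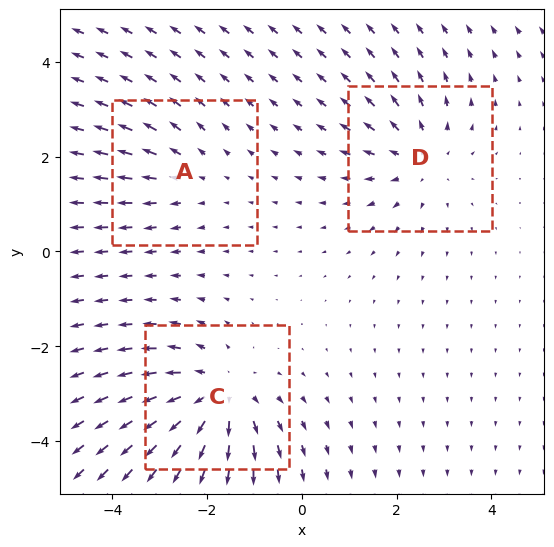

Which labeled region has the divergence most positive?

Divergence at each region's feature centre — A: about +2, C: about +4, D: about +3. Region C is most positive.

C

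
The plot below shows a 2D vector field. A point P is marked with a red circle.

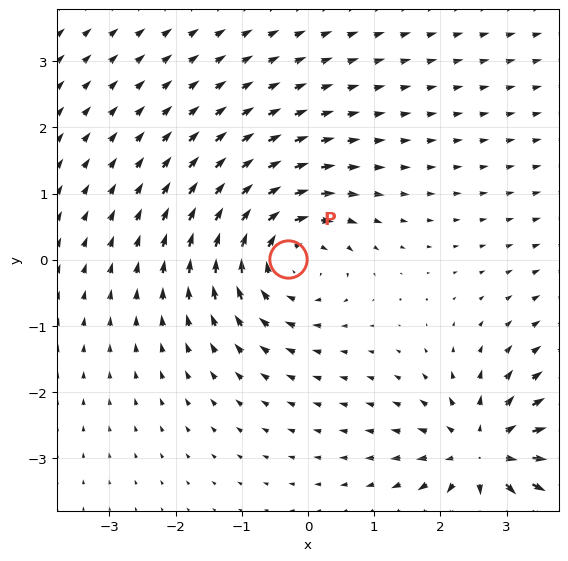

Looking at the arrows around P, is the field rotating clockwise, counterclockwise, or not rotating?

clockwise

Near P at (-0.3, 0.0) the arrows circulate clockwise. The curl (z-component) there is about -4; negative curl means clockwise rotation.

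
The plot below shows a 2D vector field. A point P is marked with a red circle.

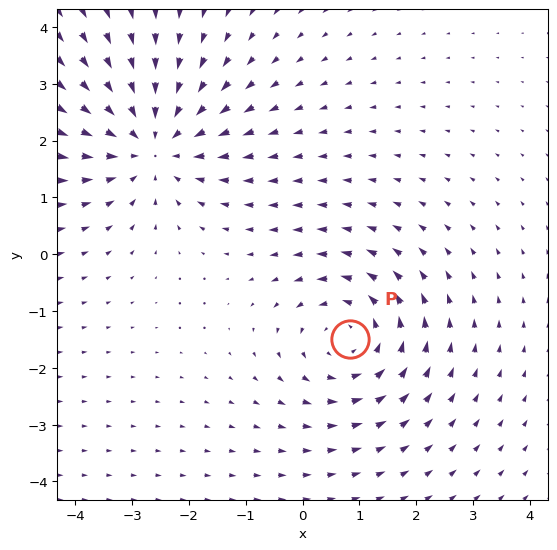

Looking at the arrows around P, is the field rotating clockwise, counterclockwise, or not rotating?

counterclockwise

Near P at (0.8, -1.5) the arrows circulate counterclockwise. The curl (z-component) there is about +2; positive curl means counterclockwise rotation.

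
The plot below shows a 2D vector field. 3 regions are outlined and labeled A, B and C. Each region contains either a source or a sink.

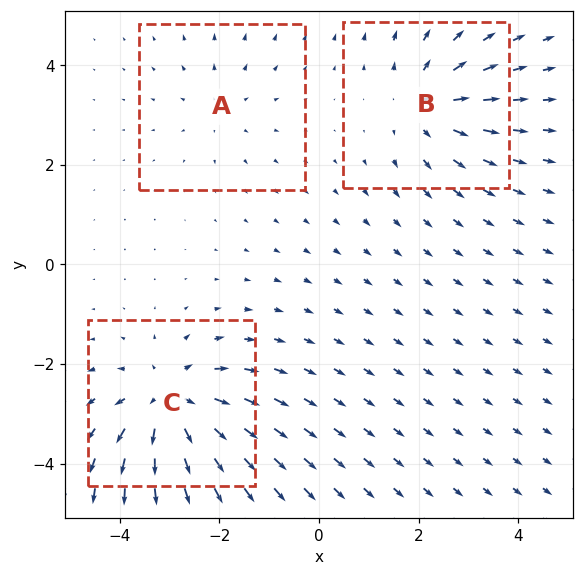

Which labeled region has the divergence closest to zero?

A

Divergence at each region's feature centre — A: about +2, B: about +3, C: about +5. Region A is closest to zero.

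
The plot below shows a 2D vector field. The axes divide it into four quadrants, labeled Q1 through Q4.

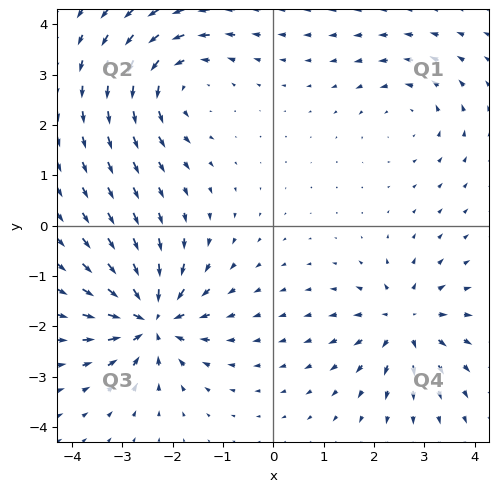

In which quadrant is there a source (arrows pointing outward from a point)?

The source sits at approximately (2.6, -1.9), which lies in quadrant Q4. The divergence there is about +5, positive as expected for a source.

Q4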